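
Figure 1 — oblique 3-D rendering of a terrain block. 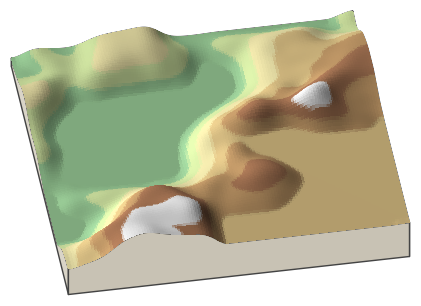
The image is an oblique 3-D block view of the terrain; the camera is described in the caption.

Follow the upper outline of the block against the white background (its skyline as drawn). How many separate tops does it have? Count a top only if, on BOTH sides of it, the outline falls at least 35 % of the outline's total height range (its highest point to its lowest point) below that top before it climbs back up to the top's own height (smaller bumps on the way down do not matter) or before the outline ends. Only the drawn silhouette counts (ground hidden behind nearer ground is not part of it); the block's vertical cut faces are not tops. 0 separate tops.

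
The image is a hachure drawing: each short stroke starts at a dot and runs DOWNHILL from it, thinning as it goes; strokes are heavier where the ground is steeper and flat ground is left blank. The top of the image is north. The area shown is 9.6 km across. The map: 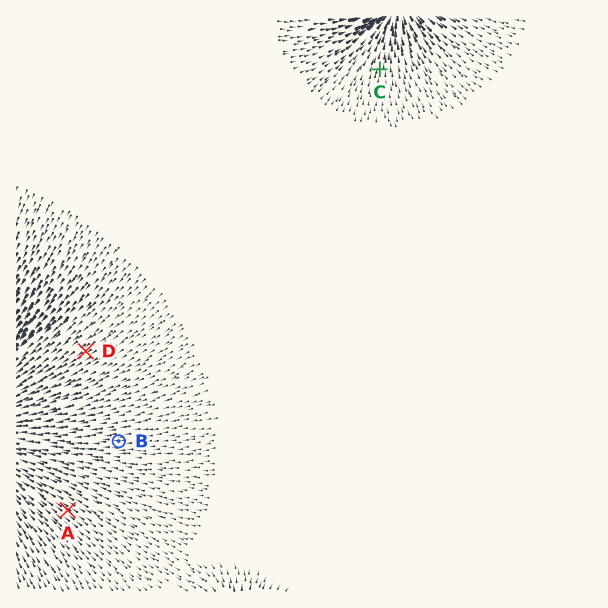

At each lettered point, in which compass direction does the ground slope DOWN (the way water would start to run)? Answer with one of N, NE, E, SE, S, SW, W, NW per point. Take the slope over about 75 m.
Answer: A NW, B W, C N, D SW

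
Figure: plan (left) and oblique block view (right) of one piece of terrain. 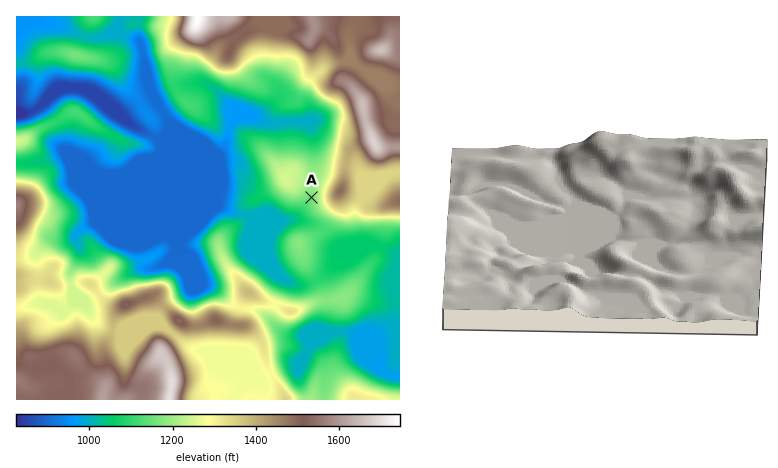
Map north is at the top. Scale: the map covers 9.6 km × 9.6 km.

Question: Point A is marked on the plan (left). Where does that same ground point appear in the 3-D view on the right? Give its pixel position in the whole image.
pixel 690 230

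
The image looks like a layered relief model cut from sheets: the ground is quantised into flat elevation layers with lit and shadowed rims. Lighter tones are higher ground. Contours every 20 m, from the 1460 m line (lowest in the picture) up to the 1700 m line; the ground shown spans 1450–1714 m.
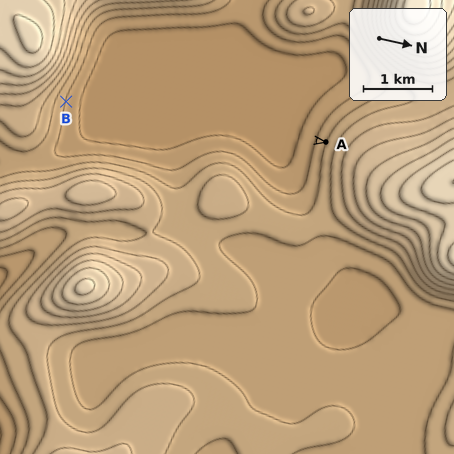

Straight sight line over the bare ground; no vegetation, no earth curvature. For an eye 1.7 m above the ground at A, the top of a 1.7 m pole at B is in view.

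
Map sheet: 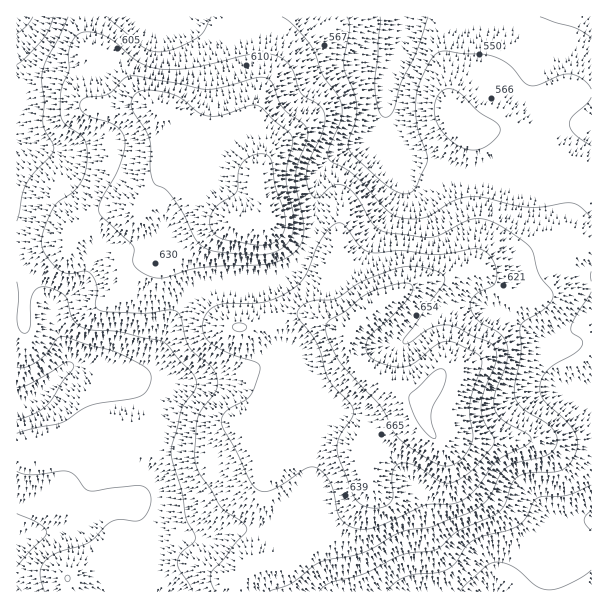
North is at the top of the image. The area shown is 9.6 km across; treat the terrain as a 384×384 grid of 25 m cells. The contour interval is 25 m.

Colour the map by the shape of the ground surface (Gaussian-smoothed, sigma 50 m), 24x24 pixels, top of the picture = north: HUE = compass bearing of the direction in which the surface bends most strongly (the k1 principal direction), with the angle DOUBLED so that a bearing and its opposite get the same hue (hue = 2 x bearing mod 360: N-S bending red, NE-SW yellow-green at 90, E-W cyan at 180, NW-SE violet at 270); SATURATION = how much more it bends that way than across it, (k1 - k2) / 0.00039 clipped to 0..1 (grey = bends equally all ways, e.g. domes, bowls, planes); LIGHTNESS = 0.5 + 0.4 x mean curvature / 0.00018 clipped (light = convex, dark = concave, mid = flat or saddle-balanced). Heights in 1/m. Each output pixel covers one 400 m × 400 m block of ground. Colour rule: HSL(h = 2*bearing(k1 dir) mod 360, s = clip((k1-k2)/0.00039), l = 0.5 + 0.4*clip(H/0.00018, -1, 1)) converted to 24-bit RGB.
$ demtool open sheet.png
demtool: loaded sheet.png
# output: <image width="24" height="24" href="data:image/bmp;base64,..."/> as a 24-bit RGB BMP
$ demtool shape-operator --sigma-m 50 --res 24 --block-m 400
<image width="24" height="24" href="data:image/bmp;base64,Qk32BgAAAAAAADYAAAAoAAAAGAAAABgAAAABABgAAAAAAMAGAAATCwAAEwsAAAAAAAAAAAAANyvMzOTf38fWY0Oqe4acYFyud1CeZLa/sKzSzJCphmKqwKVya05Eb20/kJk/c3VEXU04kps2dqVCQFJ1W4mLjpaAlomAlI1+NKazjc+n232ywVTFkp+nRUiPZ5K4YcGpeU+N0LOymXnHzXC1yl7Kn3uwqZyBYH2FZV+NnsKOWZxxST9dVYFcZZV1i5iflpuoMG8lU2gVV2oaqaNanIh8ZEyEnFdYhF09U300jpMgfGssbZJcr3uxu1ep0HFqjYdKSHBexLhcc0gvOmpCRLJnSquBVJljf51fX5CWc4yfoqV/R41ChIBRVWBtgkp8r395oHyeoXmNjLF9S39kUWh1tzCd166hyszoSmHnzlO0yKu4cM7JTtDLYUaFhlc4dHwzkaFuTopje5Jpm36Ca4ZuUU1jWEVquL2AaYGGoIKBt6KLZ4iFOztlZTl55/PSb7ZqRA8901cdu89xh8JlPjUkOh4gjrBsgI2vuK27dJKsZH6Yk3yJlmt+UF6RQHG2v6mdfWeIh555r7GVonOgNCmDcsDQyuKqpxVnbxJnxPDCutzNzWayfR+5TLzNVeafTYu04c/0wn7ahWqlfnSklZu7bIa8MTKKunV8qHiWkL6bjXCYoHV4OGuRX8Kiw1x2rSCqndLetOLGzciieq/zjoT/0tT5vsDxOi7VKDgEyy5Ir32IdpmQfZNwglV8N0uLgKHCyrTUuYaznmCbqZWYbF2OUGM3ZTAifp5InNGToJxv2+p6GVQfLV40a5c9hzMvazA8K6cJBlQfsKl6m25yhGpfcGteSW86QEQbqaQhmIhGfZJ4mYSOpj+bizloc8vNufj5mX3bv46V4baSrIM5Gls5ZV85XjgyhH5U4cq2GYRhIjAOgHkfgG02Z1w6cCxNjZVHd6czZqYvSI1AZnJVaxth6uVyY/+jLKKFVCeN7snXzsPi+NPwLGbTMDSCh2OonYeX4eHNiiHFoSl/bZlGY4BOXKBxJWOewqPQw6/VqNnLSJSjVTJVISWC6vnSvKUZHS4NBS4Vdt9Sr8qA2H+f/ynGZytuSIFjjq6y2NGWOQ9pu57f1rvleI6+gKKQI3+CQs+yuuvqxLjqr1/2k3Xwcvr/Ulfo/8zrtYDTK4VODW8InpgWPicQkCYZr2eYYKVmOIQ3y4teYSBQG5Iltm9YrnqTqIaYYJyCHYQsWYcYXV4cNF0eXI5Ax3RGFUwoV9xR/8z79NL5R0fJnHZNUWuPdsO5eISwsJzFgWS+rUV/wWy3ZM+tSZOmopOrm42wvoCxnT1SY00QPTgCJzsAADMMuKNRjLxsHYdMSptC1pqtyX7x0YXsr7TVW1ugh2pohWJJhmJHaES9rrDLzY6iN2Jpl383VI06kUyK3zDI4ZjQoJjp8tnZAN3CD2+T1NiiPJ6PSa6TlJliazlOpGNXxJeEiV2oi3Gvl3i6op/DRltzjq18ynu1m0LKwKDXfcS/Mj1oRqXJ2t3xjZLt9O/XdaD1AA5A4tScWq9/MYZzZUFZhVN6o6SOrrehiGmlil+Ul258opV3WGWbi7OETFN9uHmUZI2o2G2GTF2oSbp+SpAzn0Qv4/+ouk0gAQYy2+zHh7PDWS1uVDFEXo5HfKpKmXo8cUs6d1lPjX9hrKJxbX+Un4x3ZENvsadlXE53xqKAZouSjJ19Pk5+pcWs+OrCpWgmADMyjOhthitUYSdVd1t8nHdJgGgnhY0zbHtSZnlgdZ54k6mPe1ZKgFUqWFgsi7xOVUJiybdfb5lifo91TYSGXKpS4KGL+MbbG5CeD0EHSiglb1CDgEBso01Fl72Mia2taYiXbK6baqmMepRzPEyG2GbMxn2OQsVeTzxztdJ+bMKEWqq+cmuzdZqkheSMvHXT/YvhdGzIH3WNKCd3lzujyMytl8use4eti5u2iG6jimVQgXtBO1N+SX6V2vHndnDhcW3q1PD31df2TjjVa1uetZG04ch2Mz0qub160ZzKXDuaDRFMZGCmzNu8o7SUa3uHhYFqgFGNun+snZOyeEDPXLe9ycsjTVwpNvpcOsVZiS45lj1qf3KEhY933KOeiGWyealMfE46k09lDzlaSmeqz9eZpnh+k3aNjHyBUnmEe5qirpOaOUWOxGLQ58nTtefpdealPSI4ZU06g3RPf3hKdpVOsZ1WsFdgrGF2kWNubYdrLm+LGTxj1eGWfW+QoX2Xm4CWdW2MX4lvn6F2PlJVO2RV1/SMu9Q7bykgVjJHZ3pfhV10r4h4bK5rfZBimZJ1jXCcvY62moqyPnGcECZe2eFyb3FTfYNVjIRkjnN6cIqAlZZ7"/>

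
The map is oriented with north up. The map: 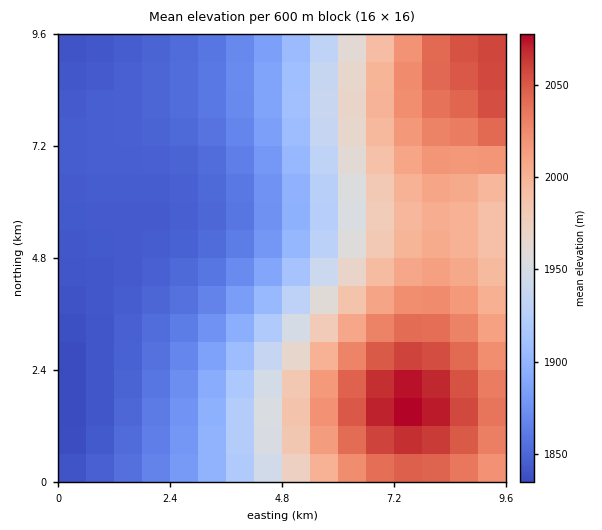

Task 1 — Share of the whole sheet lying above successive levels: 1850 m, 76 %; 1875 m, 62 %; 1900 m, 54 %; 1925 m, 48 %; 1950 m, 43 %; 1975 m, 38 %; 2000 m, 30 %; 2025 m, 18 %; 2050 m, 8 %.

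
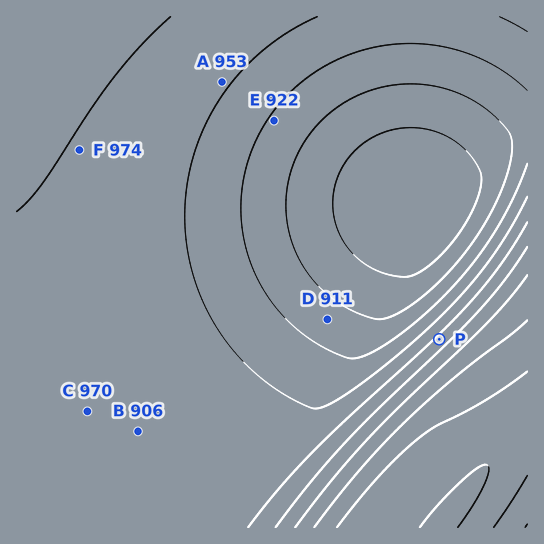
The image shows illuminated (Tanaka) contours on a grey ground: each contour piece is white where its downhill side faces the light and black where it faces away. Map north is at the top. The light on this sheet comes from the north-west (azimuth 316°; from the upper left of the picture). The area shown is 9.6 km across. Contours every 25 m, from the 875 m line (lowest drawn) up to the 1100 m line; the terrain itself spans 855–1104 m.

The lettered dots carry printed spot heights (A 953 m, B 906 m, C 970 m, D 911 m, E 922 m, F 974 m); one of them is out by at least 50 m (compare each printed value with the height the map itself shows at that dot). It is B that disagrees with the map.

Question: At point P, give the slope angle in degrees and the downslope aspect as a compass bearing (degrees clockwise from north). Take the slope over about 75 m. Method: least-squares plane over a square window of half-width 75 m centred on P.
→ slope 6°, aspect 316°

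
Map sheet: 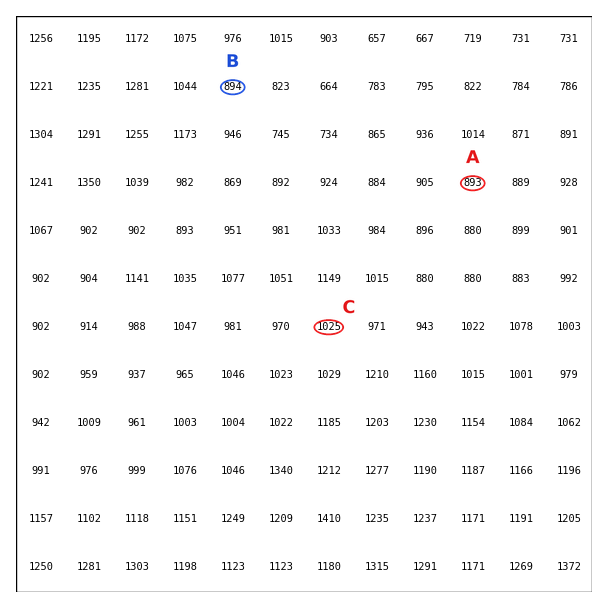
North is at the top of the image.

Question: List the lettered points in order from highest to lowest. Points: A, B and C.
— C B A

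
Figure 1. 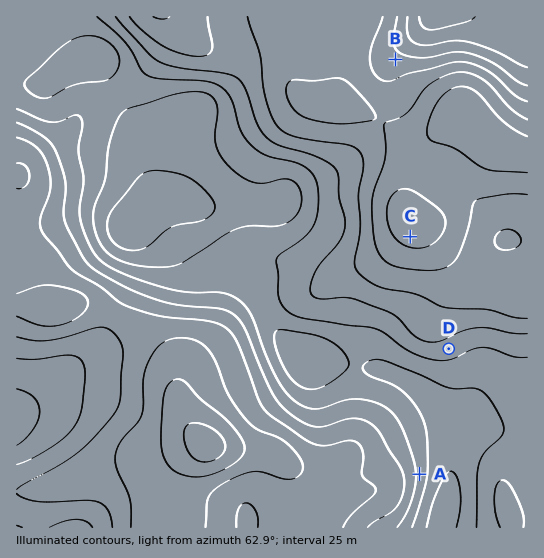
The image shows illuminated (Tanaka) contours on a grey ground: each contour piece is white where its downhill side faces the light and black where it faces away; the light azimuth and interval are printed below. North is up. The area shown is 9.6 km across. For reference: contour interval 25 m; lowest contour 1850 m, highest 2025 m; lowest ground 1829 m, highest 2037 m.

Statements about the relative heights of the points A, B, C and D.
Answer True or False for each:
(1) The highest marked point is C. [True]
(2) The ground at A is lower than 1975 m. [True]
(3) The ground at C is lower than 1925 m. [False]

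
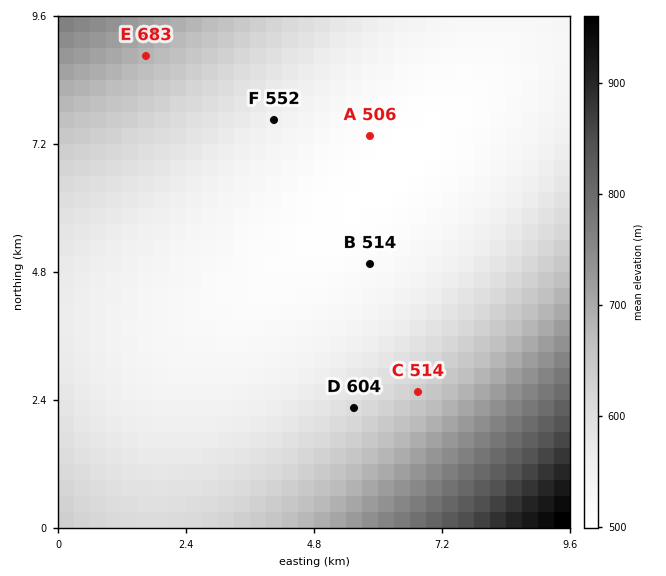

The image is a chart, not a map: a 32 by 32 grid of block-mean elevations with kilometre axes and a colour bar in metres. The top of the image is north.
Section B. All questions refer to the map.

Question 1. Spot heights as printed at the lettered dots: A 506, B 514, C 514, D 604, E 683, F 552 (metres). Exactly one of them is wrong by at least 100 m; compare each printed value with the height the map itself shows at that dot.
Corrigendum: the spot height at C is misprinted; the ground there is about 639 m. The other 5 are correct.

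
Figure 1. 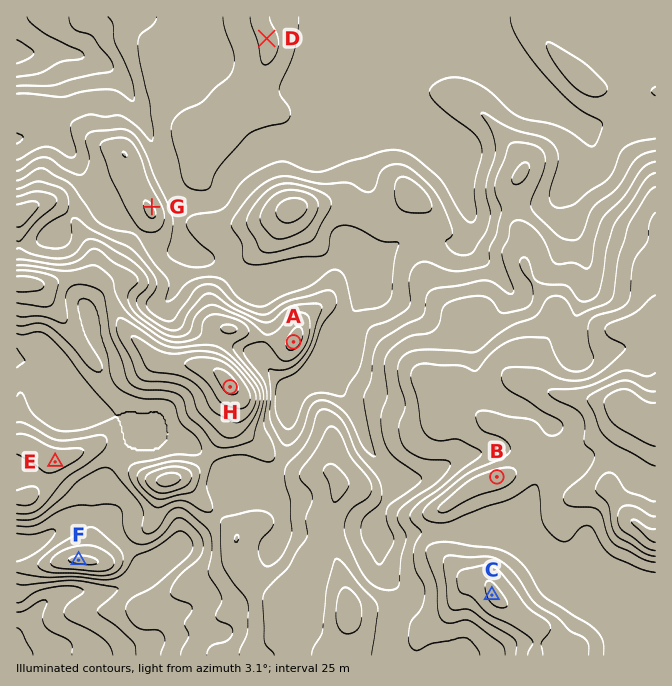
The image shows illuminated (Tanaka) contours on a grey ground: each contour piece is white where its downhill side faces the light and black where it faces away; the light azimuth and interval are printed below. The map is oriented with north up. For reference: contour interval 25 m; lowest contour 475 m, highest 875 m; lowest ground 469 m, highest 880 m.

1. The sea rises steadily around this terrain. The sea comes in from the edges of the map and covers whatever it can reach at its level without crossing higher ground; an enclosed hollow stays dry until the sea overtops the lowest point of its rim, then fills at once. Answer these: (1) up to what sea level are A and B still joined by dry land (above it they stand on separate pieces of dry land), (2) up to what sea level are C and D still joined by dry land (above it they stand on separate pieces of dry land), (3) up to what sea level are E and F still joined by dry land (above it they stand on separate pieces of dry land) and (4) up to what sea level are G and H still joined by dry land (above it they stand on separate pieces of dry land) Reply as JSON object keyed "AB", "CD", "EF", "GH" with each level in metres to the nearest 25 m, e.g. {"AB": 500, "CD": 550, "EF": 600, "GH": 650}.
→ {"AB": 700, "CD": 600, "EF": 650, "GH": 625}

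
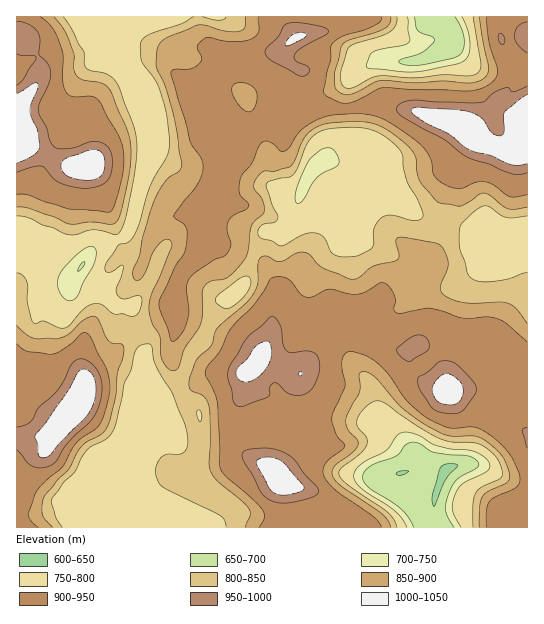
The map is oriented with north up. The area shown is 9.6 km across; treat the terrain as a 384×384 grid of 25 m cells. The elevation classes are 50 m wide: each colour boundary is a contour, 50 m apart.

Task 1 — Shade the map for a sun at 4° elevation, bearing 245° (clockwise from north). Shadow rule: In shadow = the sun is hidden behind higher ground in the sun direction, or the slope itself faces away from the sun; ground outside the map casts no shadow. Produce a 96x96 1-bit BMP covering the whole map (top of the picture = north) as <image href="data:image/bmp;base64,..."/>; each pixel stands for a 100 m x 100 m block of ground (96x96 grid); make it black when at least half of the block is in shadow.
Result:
<image width="96" height="96" href="data:image/bmp;base64,Qk2+BAAAAAAAAD4AAAAoAAAAYAAAAGAAAAABAAEAAAAAAIAEAAATCwAAEwsAAAIAAAAAAAAA////AAAAAAD/wAAAMAAAAA/4AAA/8AAAAAAAAB/8AAA/+AAAAAAAAD//AAA//gAAAAAAAP//AAD//wAAAAAAAf//gAH//8AAAAAAB///wAH//+AAAAAA////4AAH//AAAAAH////+AAD//AAAAAP/////AAD/8AAAAAf/////gAA/8AAAAA//////wAA/+AAAAB//////wAB//AAAAD//////wAD//AEAAP//////gAB//AEAA//////8AAB//gAAA//////AAAA//wAAAf////+AAAAf/4AAAAf///8AAAAf/+AYAAA///4AAAAH//AYAAAH//wAAEAD//gYAAAH//gAAcAD//wYAAAD/+AAA4AB//4QAAAD/8AHBgAB//8AAAAB/4AHgAAB//8AAAAB/gAHwAAB//+AAYBg/gAP4AAB//+AAcBw/AAP+AAB///AAAD9/AAf/gAB///AAID/+AAf/wAB///gAcD/+AAf/4AD///wAOD/4AA//8AD///wAPj/4AA//8AD///4AP7/4AB//8eB///8AP//8AH////A///+AH//8APwB//g///+AH//4AfwAH/x//x+AD/8AAf4AP/5//g/AD/+AAP8Af/5/+A/AD/+AAB+A//8/8A/gD/+AAAAD//8/8A/wD/8AAAeP//+f8A/4D/AAAD////8f8A/8D8AADj////8AAA/+AAAAHz//9/8AAA//AGBgHj//D/8AAA//AOHwPn//D/8ACAf/AeP4fH//j/+AHAAPA+f4fA//h/+ADgAOD9/8/A//gAfADgAPHh/8MA/+AAPADwAHnj/8AA/8AACABwAHnz/8AA/8AAAABwAH/z/8AB/+AAAAAgAD/x/8AB/+AAAAAAAD/w/8A///AAABgAAL/4/4D//+AAABwAAL/8HgH+P8AAAB4AAB/+AAH4B4AAAD4AAAf/AAPwAAAAAD8AAAf/gACAAAAAAD+AAA//gAAAAAAAAD+AAB//wAAAAAAAAB/AAD//gAAAAgAAAB/AAD//gAAAAAAAAH/gAD//wAAAAAAAAP/gAD//4AAAAAAAAf/wAA//+AAAAAAAAf/4AA4f/AAAAAAAAf/4AAwf/AAAAAAAAf/8AAQf/AAAAAAeY//8AAAf+AAAAAAf8//+AAAP+AAAAAA/8//+AAAP/AAAAcA/+//+AAAP/gAAAeA//H//AAAH/gAAA+B//j//AAAA/AAAB+B////+AAAAAAAAD+B////+AAAAAAAB/+B////8ACAAAAAP/+A////4AHAAAAA///A////wAOAAPgB///gf///wAOAAPwB//9wf///wAAAAP8f//+AP///gAAAAP+///+IP///gAAAB/////+MH///AAAAB/////8IH///AAAAH/////4AH///AAAAP/////wAH///AAAAf/////gAH//+AAAAP/////AAP///AAAAD/////AA////AA8AAD///+Bh////gD+ADgH//8Bj////4H/AP+Af/8Bj////+P+AP/Af/4Bj/////P+AP/g//4AA="/>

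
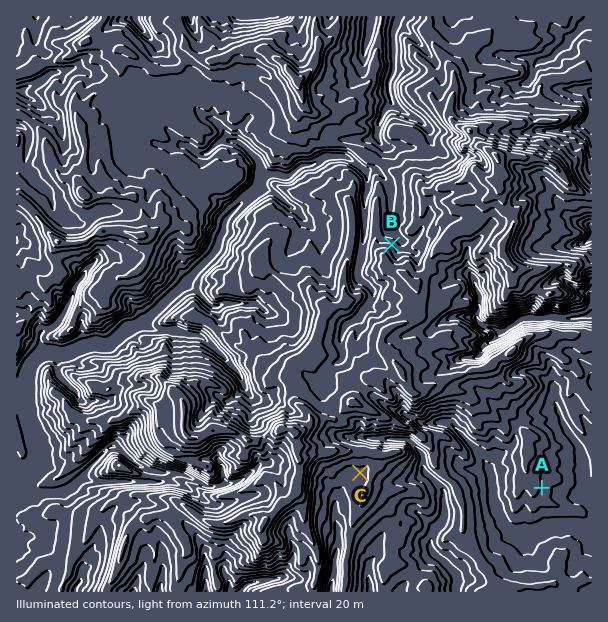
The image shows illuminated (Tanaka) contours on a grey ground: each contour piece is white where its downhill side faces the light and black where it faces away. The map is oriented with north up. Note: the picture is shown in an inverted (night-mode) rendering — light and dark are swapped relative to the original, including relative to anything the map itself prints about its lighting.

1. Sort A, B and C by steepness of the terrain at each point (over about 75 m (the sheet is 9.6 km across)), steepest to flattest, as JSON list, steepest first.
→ ["B", "A", "C"]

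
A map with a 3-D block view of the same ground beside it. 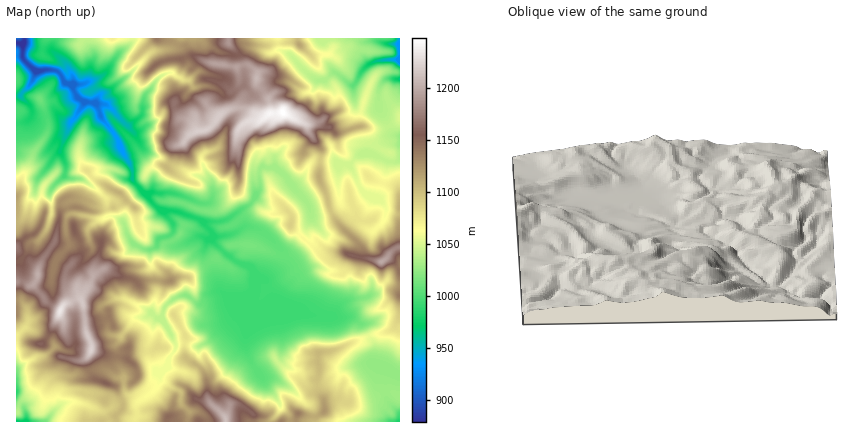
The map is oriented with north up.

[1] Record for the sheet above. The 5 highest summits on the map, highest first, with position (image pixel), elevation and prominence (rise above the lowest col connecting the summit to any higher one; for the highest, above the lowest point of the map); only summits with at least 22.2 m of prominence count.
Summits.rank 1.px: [284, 112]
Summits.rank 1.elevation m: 1248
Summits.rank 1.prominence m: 369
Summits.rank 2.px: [60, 310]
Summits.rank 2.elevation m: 1234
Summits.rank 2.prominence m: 179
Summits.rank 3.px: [38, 274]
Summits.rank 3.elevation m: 1202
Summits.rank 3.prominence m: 30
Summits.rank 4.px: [382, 262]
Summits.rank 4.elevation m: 1200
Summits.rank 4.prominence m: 107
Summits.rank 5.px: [298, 414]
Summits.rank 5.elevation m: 1137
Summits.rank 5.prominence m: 27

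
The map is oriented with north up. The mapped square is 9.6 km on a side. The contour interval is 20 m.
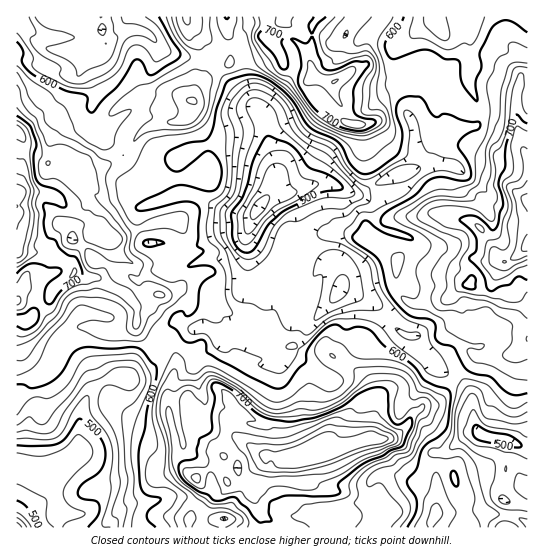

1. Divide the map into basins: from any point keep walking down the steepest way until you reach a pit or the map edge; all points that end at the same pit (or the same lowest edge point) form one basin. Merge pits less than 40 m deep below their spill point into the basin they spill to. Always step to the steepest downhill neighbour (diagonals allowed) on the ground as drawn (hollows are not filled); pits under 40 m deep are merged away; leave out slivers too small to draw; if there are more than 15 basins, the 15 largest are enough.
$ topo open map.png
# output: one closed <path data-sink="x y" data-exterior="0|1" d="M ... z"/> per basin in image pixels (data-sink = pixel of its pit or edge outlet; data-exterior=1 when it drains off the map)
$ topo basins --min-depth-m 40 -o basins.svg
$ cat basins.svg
<path data-sink="259 207" data-exterior="0" d="M355 16l-168 0 2 18 11 12 5 11 0 14-9 14-5 30-10 6-14 0-21 7-7 6-10 15-10 10-20 9-9 3-7-11-9 0-11-4-6 0-8 7-10-6-10-1-4 1-3 6 2-21-1-4-7-5 0 38 3-1-3 7 0 142 8 3-4 15 3 12 8 11 15 11 22-36 11-8 8 0 24 6 22-5 4-4 4 4 31 14 4 11 0 12-8 28 0 16 7 26 1 20 9 15 12 9 6 8 0 6-12 22-1 13 185 0 6-10-1-11-5-3-5 0-12 9-12 4-6-22-21-13-3-24 41-15 14-4 18 0 8-4 11-10 4-10 5-4 6-6 11-1 5-3 17-23 1-8 18-14 36-1 4-2 13-12 0-264-3-1-5 3-3 11 0 33-8-6-32-2-7-3-19-16-10-13-10-7-12-13-13 5-13 9-18-1-10-8-11 1-5 4 0-4-5-14 11-26z"/><path data-sink="69 457" data-exterior="0" d="M22 320l-6 1 0 206 173 1 3-17 11-18 0-6-6-8-12-9-9-15-1-20-7-26 0-16 8-28 0-12-4-11-31-14-4-4-4 4-22 5-24-6-8 0-11 8-15 26-8 10-15-12-7-10-3-8 4-15z"/><path data-sink="502 439" data-exterior="0" d="M527 341l-12 12-4 2-36 1-18 14-1 8-15 21-7 5-11 1-6 6-5 4-4 10-11 10-8 4-23 1-49 17 2 25 21 13 5 22 8-1 17-12 5 0 6 6 0 8-4 10 150 0z"/><path data-sink="102 30" data-exterior="0" d="M186 16l-169 0-1 115 8 11-3 20 4-5 4-1 10 1 8 6 10-7 6 0 11 4 9 0 8 11 28-12 10-10 10-15 7-6 21-7 7 2 13-4 6-10-1-8 4-16 9-14 0-14-5-11-11-12z"/><path data-sink="434 17" data-exterior="1" d="M527 16l-170 0-2 13-11 29 6 14 8-4 7 0 14 9 14 0 13-9 13-5 12 13 10 7 10 13 19 16 7 3 32 2 8 6 0-33 3-11 8-4z"/>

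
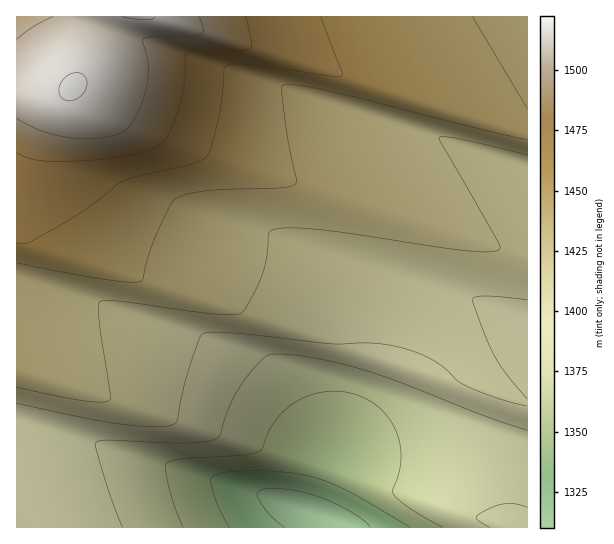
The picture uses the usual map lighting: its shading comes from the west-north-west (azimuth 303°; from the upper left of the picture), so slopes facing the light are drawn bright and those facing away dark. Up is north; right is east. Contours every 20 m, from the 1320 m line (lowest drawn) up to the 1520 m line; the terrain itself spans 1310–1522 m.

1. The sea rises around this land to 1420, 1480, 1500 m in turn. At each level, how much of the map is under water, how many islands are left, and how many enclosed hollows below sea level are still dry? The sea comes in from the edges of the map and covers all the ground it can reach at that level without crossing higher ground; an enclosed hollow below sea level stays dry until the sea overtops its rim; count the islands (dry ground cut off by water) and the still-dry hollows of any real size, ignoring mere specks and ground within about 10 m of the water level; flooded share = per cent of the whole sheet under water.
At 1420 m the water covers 49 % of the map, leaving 0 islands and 0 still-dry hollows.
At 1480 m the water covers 90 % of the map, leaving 0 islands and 0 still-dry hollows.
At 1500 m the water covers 94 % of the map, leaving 0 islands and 0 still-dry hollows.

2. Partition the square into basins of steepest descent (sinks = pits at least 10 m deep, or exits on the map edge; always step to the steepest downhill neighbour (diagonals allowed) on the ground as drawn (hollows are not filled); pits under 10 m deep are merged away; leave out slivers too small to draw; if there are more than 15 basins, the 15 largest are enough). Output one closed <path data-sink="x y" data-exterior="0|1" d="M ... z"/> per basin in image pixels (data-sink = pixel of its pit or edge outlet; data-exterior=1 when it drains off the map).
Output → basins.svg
<path data-sink="310 510" data-exterior="0" d="M527 16l-420 0-22 54-15 19-12 4-42 0 1 435 511-1z"/><path data-sink="17 17" data-exterior="1" d="M106 16l-89 0-1 75 42 2 12-4 9-8 12-22z"/>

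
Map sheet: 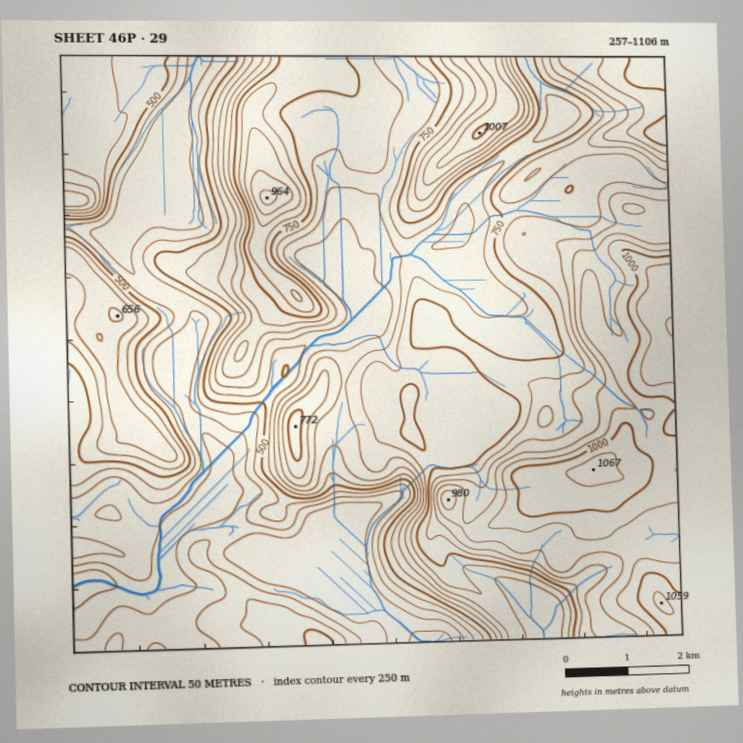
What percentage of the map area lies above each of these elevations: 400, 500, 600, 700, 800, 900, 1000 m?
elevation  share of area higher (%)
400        84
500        74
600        63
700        47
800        27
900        16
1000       5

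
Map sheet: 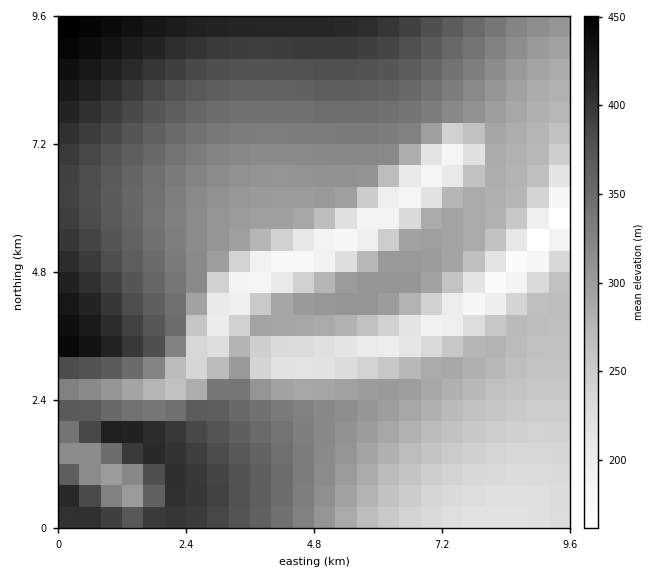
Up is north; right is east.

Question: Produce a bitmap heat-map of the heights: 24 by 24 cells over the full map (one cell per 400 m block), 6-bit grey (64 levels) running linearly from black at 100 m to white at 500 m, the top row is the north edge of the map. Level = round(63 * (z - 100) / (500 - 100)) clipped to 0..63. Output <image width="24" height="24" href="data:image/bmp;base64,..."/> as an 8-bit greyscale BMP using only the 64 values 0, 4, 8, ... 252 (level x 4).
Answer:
<image width="24" height="24" href="data:image/bmp;base64,Qk12BgAAAAAAADYEAAAoAAAAGAAAABgAAAABAAgAAAAAAEACAAATCwAAEwsAAAABAAAAAAAAAAAAAAEBAQACAgIAAwMDAAQEBAAFBQUABgYGAAcHBwAICAgACQkJAAoKCgALCwsADAwMAA0NDQAODg4ADw8PABAQEAAREREAEhISABMTEwAUFBQAFRUVABYWFgAXFxcAGBgYABkZGQAaGhoAGxsbABwcHAAdHR0AHh4eAB8fHwAgICAAISEhACIiIgAjIyMAJCQkACUlJQAmJiYAJycnACgoKAApKSkAKioqACsrKwAsLCwALS0tAC4uLgAvLy8AMDAwADExMQAyMjIAMzMzADQ0NAA1NTUANjY2ADc3NwA4ODgAOTk5ADo6OgA7OzsAPDw8AD09PQA+Pj4APz8/AEBAQABBQUEAQkJCAENDQwBEREQARUVFAEZGRgBHR0cASEhIAElJSQBKSkoAS0tLAExMTABNTU0ATk5OAE9PTwBQUFAAUVFRAFJSUgBTU1MAVFRUAFVVVQBWVlYAV1dXAFhYWABZWVkAWlpaAFtbWwBcXFwAXV1dAF5eXgBfX18AYGBgAGFhYQBiYmIAY2NjAGRkZABlZWUAZmZmAGdnZwBoaGgAaWlpAGpqagBra2sAbGxsAG1tbQBubm4Ab29vAHBwcABxcXEAcnJyAHNzcwB0dHQAdXV1AHZ2dgB3d3cAeHh4AHl5eQB6enoAe3t7AHx8fAB9fX0Afn5+AH9/fwCAgIAAgYGBAIKCggCDg4MAhISEAIWFhQCGhoYAh4eHAIiIiACJiYkAioqKAIuLiwCMjIwAjY2NAI6OjgCPj48AkJCQAJGRkQCSkpIAk5OTAJSUlACVlZUAlpaWAJeXlwCYmJgAmZmZAJqamgCbm5sAnJycAJ2dnQCenp4An5+fAKCgoAChoaEAoqKiAKOjowCkpKQApaWlAKampgCnp6cAqKioAKmpqQCqqqoAq6urAKysrACtra0Arq6uAK+vrwCwsLAAsbGxALKysgCzs7MAtLS0ALW1tQC2trYAt7e3ALi4uAC5ubkAurq6ALu7uwC8vLwAvb29AL6+vgC/v78AwMDAAMHBwQDCwsIAw8PDAMTExADFxcUAxsbGAMfHxwDIyMgAycnJAMrKygDLy8sAzMzMAM3NzQDOzs4Az8/PANDQ0ADR0dEA0tLSANPT0wDU1NQA1dXVANbW1gDX19cA2NjYANnZ2QDa2toA29vbANzc3ADd3d0A3t7eAN/f3wDg4OAA4eHhAOLi4gDj4+MA5OTkAOXl5QDm5uYA5+fnAOjo6ADp6ekA6urqAOvr6wDs7OwA7e3tAO7u7gDv7+8A8PDwAPHx8QDy8vIA8/PzAPT09AD19fUA9vb2APf39wD4+PgA+fn5APr6+gD7+/sA/Pz8AP39/QD+/v4A////AMDAuKy8vLi0rKSYjIB4bGBYVFBMTExMUMS0kICkwLy4sKickIR8cGhgWFRQTExQUKiIgIywwLy0sKSclIiAdGxkYFhUVFBQVIiInLzEwLi0rKSclIyAeHRsZGBcWFRUWJi0yMjAvLSspKCYkIyEgHhwbGhgXFxYXKiooJiUnKiooJiUkIyIgHx4dGxoZGBgXJCIhHhwaHSUlIR8eHh8fIB8eHRsaGRkYLCwqKCMbFhsgFhMSExQWGRsdHh0bGhkZNjQyLywkFhQcFxUUExIREBIVGRwcGxoaNTMwLisnGRAXHh4eHhwaFxIPEBQZGxsaMzIvLCknHxEQGB4gICEhHxwXEA0QFhobMjAuKygmIhcODREXHB8gISAfGRIMDhUaMC8sKiclIh8WDwwMDxQcICAfHhoSCw0VLy0rKSYkIiAfHBcSDg0PGB8fHh0aEgoOLiwqKCYkIiEgHx8eGxMODhUdHh0dGRAKLiwqKCYkIyEgICAgIB8YDw4THB4dHBYNLiwqKSclIyIhISEhISEhGxENERodHBoSLy0rKigmJSMjIiIiIyMjIh0SDRMdHBwXMC4tKykoJiUkJCQkJSUlJCQfFxoeHRwaMjAuLSsqKCcnJiYnJycnJyYkIyEfHh0cMzIwLy0sKiopKSkpKSkpKSgmJCMhHx0cNTQyMS8uLSwsKywsLCwsKyooJiQiIB4dNjU0MzIwLy8uLi4vLy4uLSwqKCYkIiAfNzY2NTQzMjIxMTExMTEwLy4sKiglIyIgA=="/>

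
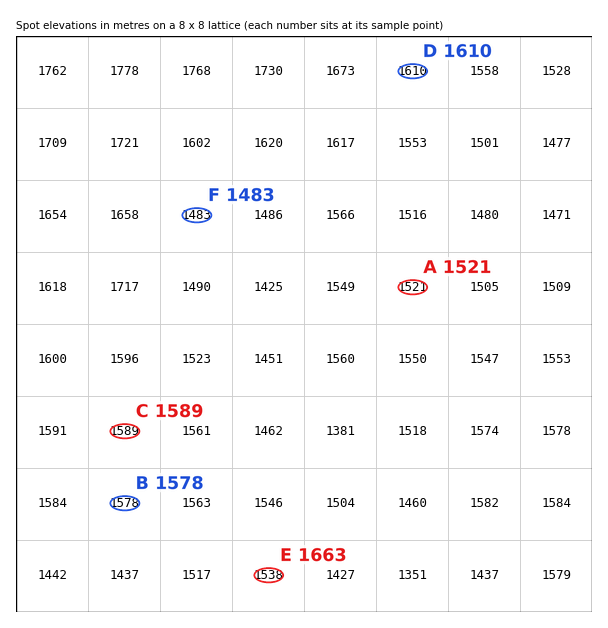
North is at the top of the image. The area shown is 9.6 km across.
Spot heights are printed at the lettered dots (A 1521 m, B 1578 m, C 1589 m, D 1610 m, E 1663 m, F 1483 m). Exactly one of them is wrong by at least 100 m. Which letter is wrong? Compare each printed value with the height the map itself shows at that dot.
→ E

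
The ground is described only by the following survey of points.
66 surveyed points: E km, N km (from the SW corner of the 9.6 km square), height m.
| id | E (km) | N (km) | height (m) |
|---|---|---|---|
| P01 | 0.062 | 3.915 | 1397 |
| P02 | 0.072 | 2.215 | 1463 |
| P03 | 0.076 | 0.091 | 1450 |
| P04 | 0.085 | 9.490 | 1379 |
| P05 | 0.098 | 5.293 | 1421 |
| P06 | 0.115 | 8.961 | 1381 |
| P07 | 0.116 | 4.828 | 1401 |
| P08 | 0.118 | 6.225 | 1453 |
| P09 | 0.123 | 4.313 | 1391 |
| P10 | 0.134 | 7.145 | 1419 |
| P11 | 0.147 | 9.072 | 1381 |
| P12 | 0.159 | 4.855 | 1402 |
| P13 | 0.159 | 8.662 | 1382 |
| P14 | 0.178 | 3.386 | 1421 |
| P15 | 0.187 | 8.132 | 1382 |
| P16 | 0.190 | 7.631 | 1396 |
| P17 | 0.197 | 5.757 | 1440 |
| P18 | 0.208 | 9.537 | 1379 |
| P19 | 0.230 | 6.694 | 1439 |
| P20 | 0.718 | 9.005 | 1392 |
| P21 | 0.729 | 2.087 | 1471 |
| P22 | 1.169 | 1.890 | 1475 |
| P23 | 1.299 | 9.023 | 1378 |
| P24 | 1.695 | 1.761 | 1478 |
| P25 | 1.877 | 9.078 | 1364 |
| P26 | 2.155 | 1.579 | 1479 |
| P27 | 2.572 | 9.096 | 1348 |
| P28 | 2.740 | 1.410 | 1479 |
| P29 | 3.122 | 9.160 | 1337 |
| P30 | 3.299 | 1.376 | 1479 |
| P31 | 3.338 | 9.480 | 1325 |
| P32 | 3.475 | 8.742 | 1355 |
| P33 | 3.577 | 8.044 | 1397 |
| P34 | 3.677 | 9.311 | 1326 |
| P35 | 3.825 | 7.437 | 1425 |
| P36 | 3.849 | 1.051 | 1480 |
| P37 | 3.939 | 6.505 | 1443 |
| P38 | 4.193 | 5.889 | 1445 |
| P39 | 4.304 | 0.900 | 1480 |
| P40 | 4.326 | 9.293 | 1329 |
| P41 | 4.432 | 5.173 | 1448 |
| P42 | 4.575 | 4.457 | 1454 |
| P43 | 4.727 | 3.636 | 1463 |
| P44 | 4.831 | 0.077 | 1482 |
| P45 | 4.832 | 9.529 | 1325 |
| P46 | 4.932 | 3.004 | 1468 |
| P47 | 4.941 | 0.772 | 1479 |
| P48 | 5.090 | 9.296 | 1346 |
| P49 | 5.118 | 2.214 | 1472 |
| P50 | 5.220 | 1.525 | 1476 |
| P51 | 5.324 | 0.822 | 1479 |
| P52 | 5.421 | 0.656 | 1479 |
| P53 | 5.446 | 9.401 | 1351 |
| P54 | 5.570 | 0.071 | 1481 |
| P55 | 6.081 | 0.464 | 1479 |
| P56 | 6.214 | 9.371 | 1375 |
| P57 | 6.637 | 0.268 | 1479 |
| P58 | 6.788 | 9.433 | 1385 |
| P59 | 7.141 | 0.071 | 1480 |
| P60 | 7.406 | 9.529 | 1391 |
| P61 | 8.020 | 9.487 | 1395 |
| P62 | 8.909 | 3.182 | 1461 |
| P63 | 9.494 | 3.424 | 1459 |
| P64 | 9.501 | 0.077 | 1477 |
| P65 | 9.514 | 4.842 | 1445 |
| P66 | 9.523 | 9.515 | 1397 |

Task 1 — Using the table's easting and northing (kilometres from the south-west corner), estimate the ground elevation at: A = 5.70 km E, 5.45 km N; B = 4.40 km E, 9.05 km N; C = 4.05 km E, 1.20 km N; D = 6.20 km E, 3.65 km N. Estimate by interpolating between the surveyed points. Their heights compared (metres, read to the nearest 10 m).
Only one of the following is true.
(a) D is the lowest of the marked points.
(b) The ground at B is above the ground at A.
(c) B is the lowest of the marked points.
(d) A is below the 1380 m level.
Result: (c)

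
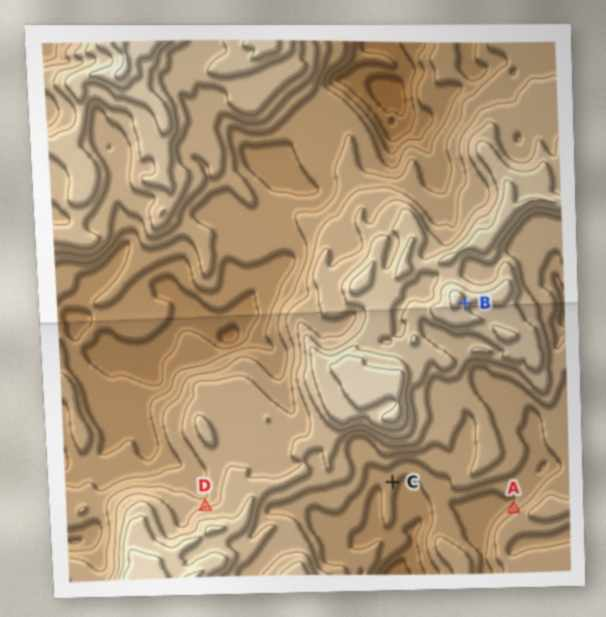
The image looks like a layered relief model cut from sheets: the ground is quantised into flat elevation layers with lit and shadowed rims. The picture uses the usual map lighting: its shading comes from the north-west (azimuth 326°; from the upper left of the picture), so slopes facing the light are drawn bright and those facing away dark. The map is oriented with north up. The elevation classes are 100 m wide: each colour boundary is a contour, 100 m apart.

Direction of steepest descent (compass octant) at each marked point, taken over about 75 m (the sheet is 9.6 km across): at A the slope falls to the NW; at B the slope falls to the SE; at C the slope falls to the SE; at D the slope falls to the N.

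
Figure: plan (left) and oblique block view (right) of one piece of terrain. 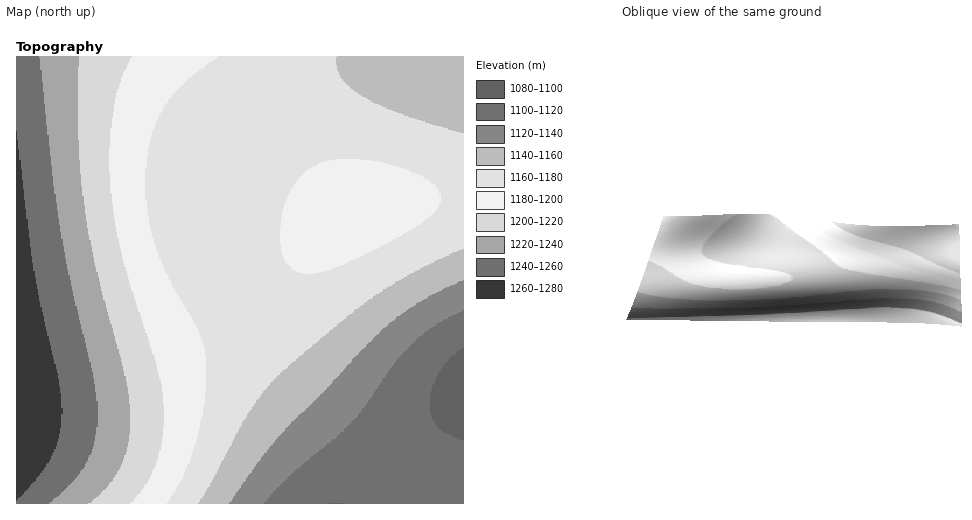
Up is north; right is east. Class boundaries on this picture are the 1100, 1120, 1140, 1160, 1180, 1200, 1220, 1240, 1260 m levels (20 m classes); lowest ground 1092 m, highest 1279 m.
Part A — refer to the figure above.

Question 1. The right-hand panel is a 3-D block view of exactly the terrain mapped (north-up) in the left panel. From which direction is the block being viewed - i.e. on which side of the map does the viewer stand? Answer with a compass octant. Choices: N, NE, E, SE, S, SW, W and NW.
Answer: W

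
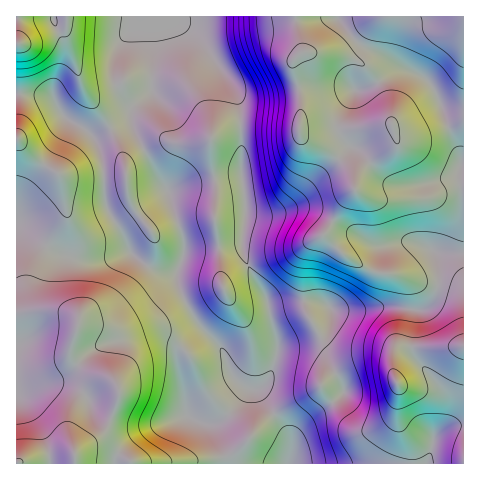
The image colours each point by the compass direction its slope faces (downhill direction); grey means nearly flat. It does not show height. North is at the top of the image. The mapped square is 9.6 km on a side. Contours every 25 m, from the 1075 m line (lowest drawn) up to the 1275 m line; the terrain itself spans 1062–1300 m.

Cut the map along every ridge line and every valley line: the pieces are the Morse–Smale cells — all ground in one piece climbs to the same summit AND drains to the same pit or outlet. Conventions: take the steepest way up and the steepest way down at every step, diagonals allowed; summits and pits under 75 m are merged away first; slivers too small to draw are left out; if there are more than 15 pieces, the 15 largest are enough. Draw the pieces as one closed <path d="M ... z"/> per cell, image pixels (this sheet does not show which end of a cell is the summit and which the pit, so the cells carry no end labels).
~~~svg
<path d="M463 16l-331 0 0 12-14 21-4 13 0 15 2 7 5 8 11 9 12-4-12 12 0 15 22 45 15 24 13 39 2 21-7 18 2 19 19 33 25 27 11 28 9 8 14 4 26 36 7 14-2 24 176-1z"/><path d="M36 94l-20 1 0 368 211 1 0-5-10-27-6-6-5-2 8-1 11-7 21-26 3-1-15-11-11-28-30-34-14-26-2-18-11 1-9-3-12-6-15-12-24-48-4-44-3-13-6-10-8-8-17-9-18-24z"/><path d="M131 16l-114 0-1 78 34 2 18 24 17 9 8 8 6 10 3 13 4 44 24 48 15 12 12 6 18 3 8-15 1-16-15-49-15-24-22-45 0-15 9-10-9 2-5-2-8-10-5-12 1-21 6-14 11-14z"/><path d="M255 389l-9 0-15 22-10 9-15 4 5 2 6 6 11 32 59 0 3-6-1-21-28-42z"/>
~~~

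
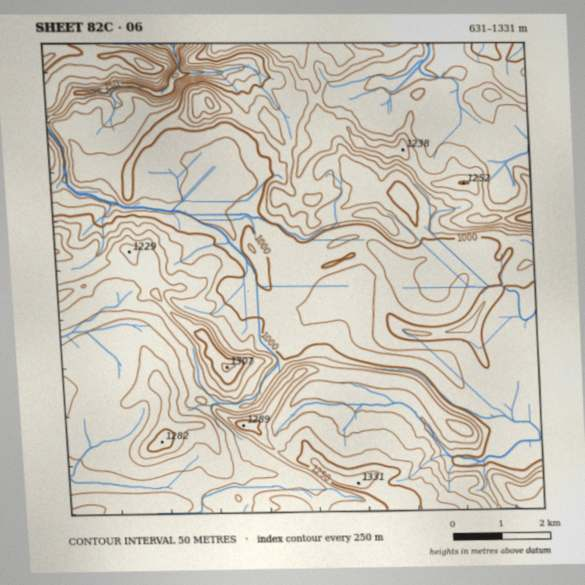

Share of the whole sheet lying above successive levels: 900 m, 97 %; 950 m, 88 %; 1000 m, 67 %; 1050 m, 56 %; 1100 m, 38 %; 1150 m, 18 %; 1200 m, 7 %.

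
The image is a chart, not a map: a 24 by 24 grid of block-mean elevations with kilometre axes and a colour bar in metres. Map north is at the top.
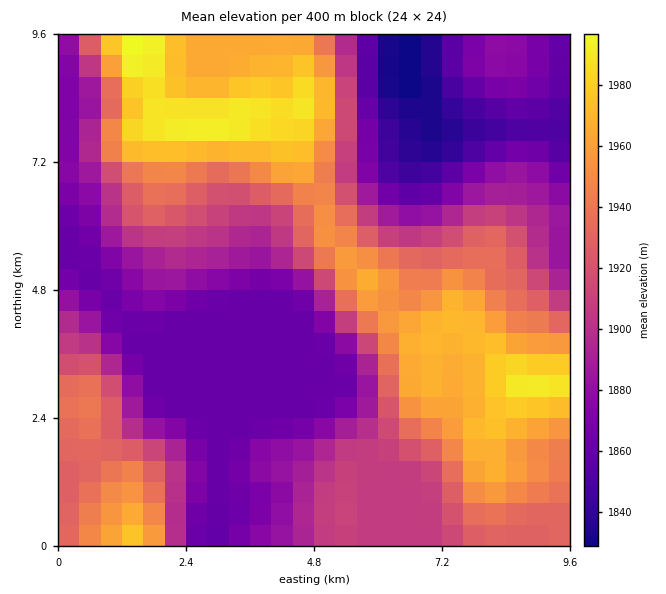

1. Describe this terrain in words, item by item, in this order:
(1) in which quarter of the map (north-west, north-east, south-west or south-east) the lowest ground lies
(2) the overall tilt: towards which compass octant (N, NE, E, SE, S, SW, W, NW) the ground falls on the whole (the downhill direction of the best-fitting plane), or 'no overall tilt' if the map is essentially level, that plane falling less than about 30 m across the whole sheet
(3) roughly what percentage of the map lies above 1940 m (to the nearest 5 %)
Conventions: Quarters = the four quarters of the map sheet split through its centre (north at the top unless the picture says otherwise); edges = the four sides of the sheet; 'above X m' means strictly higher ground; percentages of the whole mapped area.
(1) The lowest ground is in the north-east quarter.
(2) There is no overall tilt: the best-fitting plane is nearly level.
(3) About 30 % of the map lies above 1940 m.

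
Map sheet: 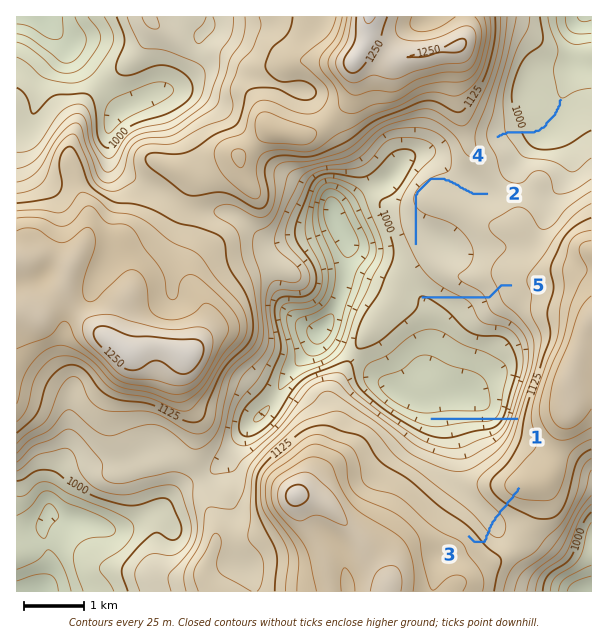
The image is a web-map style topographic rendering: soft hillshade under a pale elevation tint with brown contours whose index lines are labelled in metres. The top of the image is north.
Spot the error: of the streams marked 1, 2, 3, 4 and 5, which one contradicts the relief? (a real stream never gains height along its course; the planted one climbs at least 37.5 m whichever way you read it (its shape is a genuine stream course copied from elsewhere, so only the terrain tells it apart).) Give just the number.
3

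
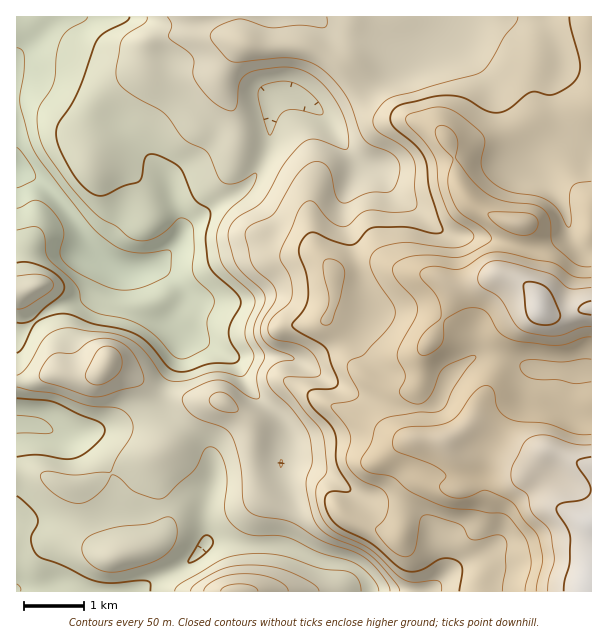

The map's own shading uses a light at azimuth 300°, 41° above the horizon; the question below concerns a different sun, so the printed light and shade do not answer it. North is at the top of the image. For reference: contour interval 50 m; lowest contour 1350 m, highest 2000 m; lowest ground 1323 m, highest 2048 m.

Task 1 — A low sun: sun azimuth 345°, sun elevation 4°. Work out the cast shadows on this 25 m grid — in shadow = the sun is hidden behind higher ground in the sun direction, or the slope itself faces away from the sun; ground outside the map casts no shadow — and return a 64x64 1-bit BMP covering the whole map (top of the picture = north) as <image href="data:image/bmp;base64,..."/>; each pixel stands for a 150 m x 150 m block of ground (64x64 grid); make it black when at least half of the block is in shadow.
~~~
<image width="64" height="64" href="data:image/bmp;base64,Qk0+AgAAAAAAAD4AAAAoAAAAQAAAAEAAAAABAAEAAAAAAAACAAATCwAAEwsAAAIAAAAAAAAA////AAAAAAAD/4AAH//4AP//wAAf//wAP//gAH///gAPP/AB////gAAB8B/////AAABwf/+H/+AAABD//wf/8AAAAP/8D//wAAAAfDD///AAAAAAAf//gBgAAAAD//+AAAB4AAf8A4AAAHsAD/AAAAAYfwAP/8AAA/hngAB/gBAf+AeAAD8AAD/8D4HwCAAAf/wPg/AAAAB//A+H8AAABv/+H4fwAAAP//4PD8AAAB///gAPAAcAP//+AAwAAwB/PvwAACAHgP8AMAAD4AeB/wAAAA/gD8P/AAAAf+AHx/9AAAB/8AP//2AAAA/wAD//8AAAAAAAf//4AAAAAAB8c/wAAOAAAHwA/AAD8AA4fgA8AAf4AHweAAA/j/gAOAwAAH/H+AAAAAAA/8AAAAAAAAX/wAAAAADADf/gAAAAM+AB/+AAAAB/4APz8AAAAP/gA/D4AAAA+AAH8BwAAADgAA/wDgAAAAAAD/ADgAAAAAAf8AHAADgAADwAQMAA/AAAeABwYAH+AADwAPgIA/4AAAAAeBwD/gAAAAAAHgH8AAAAAAA/+PgAAAAAAD/4AAAAAAADf/gAAAAAAAJ/+AAAAAAAAP/wAAAAAAAA//AAAAAAAAD/8AAAAAAAAf/gAAAAAAAB/8AAAAAAADhAAAAAAAAAAAAAAAAAAAAAAAAAAAAAADgAAAAAAA=="/>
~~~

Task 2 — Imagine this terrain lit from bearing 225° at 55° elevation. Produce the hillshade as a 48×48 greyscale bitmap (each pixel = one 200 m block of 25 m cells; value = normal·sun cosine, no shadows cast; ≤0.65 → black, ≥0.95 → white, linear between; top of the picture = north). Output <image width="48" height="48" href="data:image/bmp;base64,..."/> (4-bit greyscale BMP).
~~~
<image width="48" height="48" href="data:image/bmp;base64,Qk32BAAAAAAAAHYAAAAoAAAAMAAAADAAAAABAAQAAAAAAIAEAAATCwAAEwsAABAAAAAAAAAAAAAAABEREQAiIiIAMzMzAERERABVVVUAZmZmAHd3dwCIiIgAmZmZAKqqqgC7u7sAzMzMAN3d3QDu7u4A////ALuqq8zMu5dUMyIiIjRVav/9zLqpqru7qrqqvN27qpdkMhERIjVnnv/rq7upmru6qqqrzMyqqZh2UyIiNGir7//amrupmrzLqqqru6mIiId4h3dmeb3v//2nirupq83MqpmaqYd3d3d4qrqqve///9qHiqqqvO7cupmqqYh3d3d5vMy7ze/+ypl3m7u7zv7cupq7qZiIiId5vMy6q+/peJmJvdzLzu3KmKu7qZmZmYh4q7uoi+2Weau83cu73duYd7u6mIiZmZiIq7qHi8p4vMzMy6mbzLmIibqXZ4iZqpmIq7qHm6mt7dzLqZmau6mZqodURniaqpmIrMqImqve3Lu7qqmaqZmqqVQ0V3iZqph4rMqImrzcqqu7u6mZmZqXVGZniZmZmYiJvMqIm83bqqqpmYiImYdCEoiJq7qqmYibzMl3rO7suphlVXiIh2QhNKqrzcy7qZq8zKdozv/bmHZVVniHZlRFeMze7ty7qau7uVR77+yYiJmYiJiHZmd4id3u7suqqYiIcxW+7ZZoqqqpiZmHZneIiLzdzLqZdUM0ICnNp1asupmpiJiHZneIiJqpial1QQEzEVq5ZYvcmJq6mJmHZ4iZmZmXeJdBAARlV6zLq93KiKu7mZmZmau7qamHd1EAADaIm87+3e25iZqqmIiavM3bqrl2UwAAAmiau83uzdypiJmZh4mrze3Lqrl1MAATV4maqquqmrqYiJmpmIms3dypq5mGQ0ZniJmZqquYiamYiZq7qpq8zMp3moiGVWVWd3iau83bqrqYibzMy6q8zKhVZmdSEjNFZ3is3v/tzMuYis3Mupq8uoUyIkIAAkV4iJq83/7czMuHi8u6hmiZhTEQEUMAJXmruqq83u27vMl2iqh1MjVlIRIhJGU0aKzdy6q83cuqq5ZFeHZDETVURWZDWGZVac3cuprMzLqZmXQ1h2VCNYqru6dEi2ZUe+3LqYrMuph4mXRGhlQ0e97tyoUlm2ZEruyqqHnMuXZ4mXRGdURXvv7JZDEWq2VI39uqmHrLuYeJmXVWZVaL3utjEAA4qmaN/sqZl4u7upmZmHVWZmis3schEjR5l4rf/amIiJu7uqmZmHZWd4q83ZQjVniZds3/25iIiKu7upmZmHZWiavN7JVFeImYd979uYd4iru7upiJmHVHrM3v7ZZniJmIiO7bqHd4m7u6qpd5mGRa3d7/63VmiIiIid3KmIeJq7uqqpZ4mGWM3d7tuFRGeIiJmdypmYmaqqqqqoZ4h2i+27uodDNFeIiJmsqZmZmqqqqrunV4iIvuuZdEQzNGeIiJmamZmaqrqqq7uWaJmb3tqHVEM0RniIiIiaqqqqqqqZq7qHiavN7rmHZmVVZ4mYiIiaqqqqqqqZqqqqq8ze7Jh3iId3eJmZiImqqqqaqqqZqru7u7zcqYd4iIiIiJmZiJqqqqmZmamZq7u6mJmYd3eImZiImZmYiJu6qpiIh3iJq6qXZmd2eIiJmZiJmZmYiau6qYh3ZmeKqph2Vmd3iZmJmYiJmZmYiauw=="/>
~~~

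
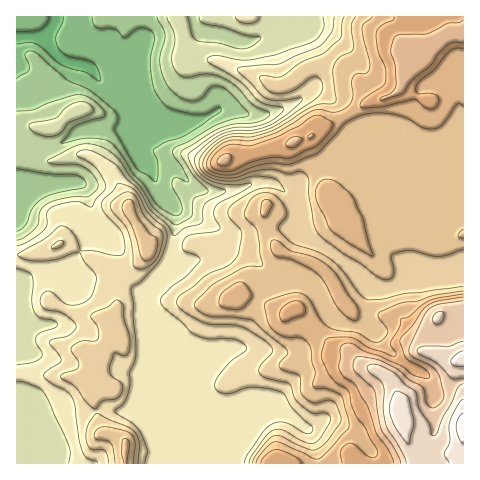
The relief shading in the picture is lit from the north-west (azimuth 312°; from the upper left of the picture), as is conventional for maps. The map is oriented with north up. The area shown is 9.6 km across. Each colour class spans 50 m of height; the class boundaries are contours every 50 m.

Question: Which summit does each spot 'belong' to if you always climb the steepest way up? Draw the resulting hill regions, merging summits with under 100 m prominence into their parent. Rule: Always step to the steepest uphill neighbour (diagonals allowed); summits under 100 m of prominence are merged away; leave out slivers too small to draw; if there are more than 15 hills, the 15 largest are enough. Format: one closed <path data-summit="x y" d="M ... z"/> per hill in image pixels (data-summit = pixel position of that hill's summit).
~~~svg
<path data-summit="463 427" d="M161 162l-14 2 8 12 6 18 15 17 0 17-7 34-23 31-2 11 4 8 1 91 19 45-2 16 298-1-1-183-60 4-12 5-15-1-13-6-19-20-40-27-2-26-25-24-6-2-15 0-26 8-26 0-14-7-17-19z"/><path data-summit="410 68" d="M463 16l-175 0-1 10 10 0 4 5 14 44-1 12-10 11-19 10-21 7-14 0-19-6-11 0-21 12-20 5-17 0-18-6-10 18 0 10 9 13 4 2 14-1 10 2 19 20 14 7 26 0 26-8 15 0 6 2 25 24 2 26 40 27 19 20 13 6 15 1 12-5 60-4z"/><path data-summit="126 446" d="M139 128l-3 4-32-4-17 1-33 18-38 1 0 289 19 6 12 0 6 2 5 7 2 12 105 0 3-9-4-17-15-35-1-91-4-8 0-9 25-33 7-34 0-17-15-17-11-27-12-10-4-9-1-7z"/>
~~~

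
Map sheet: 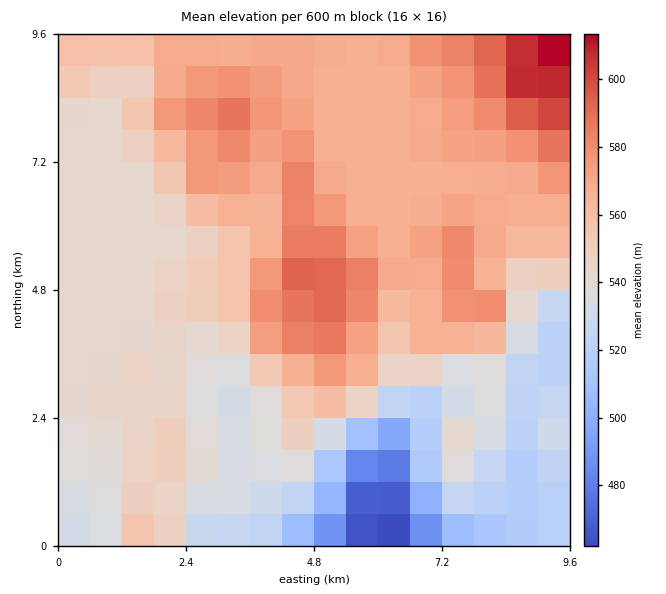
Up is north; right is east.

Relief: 460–615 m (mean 550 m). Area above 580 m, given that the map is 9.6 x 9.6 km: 11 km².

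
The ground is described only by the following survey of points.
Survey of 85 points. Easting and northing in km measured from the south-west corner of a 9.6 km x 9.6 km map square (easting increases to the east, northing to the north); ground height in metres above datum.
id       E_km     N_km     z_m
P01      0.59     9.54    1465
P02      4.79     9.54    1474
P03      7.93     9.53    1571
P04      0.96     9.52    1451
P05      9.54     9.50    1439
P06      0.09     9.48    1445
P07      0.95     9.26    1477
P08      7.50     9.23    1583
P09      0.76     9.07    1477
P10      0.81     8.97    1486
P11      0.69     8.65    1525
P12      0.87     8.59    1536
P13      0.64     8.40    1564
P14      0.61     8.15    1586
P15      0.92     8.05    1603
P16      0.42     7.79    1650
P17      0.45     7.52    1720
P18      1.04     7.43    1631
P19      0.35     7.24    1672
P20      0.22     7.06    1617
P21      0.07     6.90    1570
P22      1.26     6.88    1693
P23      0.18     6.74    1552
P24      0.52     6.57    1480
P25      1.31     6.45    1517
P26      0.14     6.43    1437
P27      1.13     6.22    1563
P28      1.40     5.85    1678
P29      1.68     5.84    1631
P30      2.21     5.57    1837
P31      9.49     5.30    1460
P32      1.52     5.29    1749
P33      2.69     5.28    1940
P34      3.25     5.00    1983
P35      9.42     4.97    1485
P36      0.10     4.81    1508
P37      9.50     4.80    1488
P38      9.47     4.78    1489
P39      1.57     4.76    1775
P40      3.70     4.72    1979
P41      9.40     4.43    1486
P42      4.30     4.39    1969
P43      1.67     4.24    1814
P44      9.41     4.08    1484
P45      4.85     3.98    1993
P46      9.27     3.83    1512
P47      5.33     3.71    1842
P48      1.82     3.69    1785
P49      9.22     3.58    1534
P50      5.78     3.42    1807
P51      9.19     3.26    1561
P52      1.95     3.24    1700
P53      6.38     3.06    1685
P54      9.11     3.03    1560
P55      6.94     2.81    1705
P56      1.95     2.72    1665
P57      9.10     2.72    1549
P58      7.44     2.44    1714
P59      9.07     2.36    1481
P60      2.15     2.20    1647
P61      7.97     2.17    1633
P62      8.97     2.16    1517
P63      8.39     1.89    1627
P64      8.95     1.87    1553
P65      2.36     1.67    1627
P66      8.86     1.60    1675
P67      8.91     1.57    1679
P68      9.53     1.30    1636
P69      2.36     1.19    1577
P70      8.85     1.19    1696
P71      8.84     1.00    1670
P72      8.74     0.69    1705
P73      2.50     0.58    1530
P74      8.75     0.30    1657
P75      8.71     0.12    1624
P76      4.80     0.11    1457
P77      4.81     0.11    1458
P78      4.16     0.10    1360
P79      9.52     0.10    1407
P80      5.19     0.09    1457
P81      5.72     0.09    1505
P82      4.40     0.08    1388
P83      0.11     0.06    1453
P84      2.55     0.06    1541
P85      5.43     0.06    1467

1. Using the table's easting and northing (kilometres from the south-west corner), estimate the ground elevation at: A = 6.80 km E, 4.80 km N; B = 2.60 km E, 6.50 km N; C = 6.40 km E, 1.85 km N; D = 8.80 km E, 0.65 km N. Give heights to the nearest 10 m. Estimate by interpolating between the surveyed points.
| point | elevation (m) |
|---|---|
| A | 1650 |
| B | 1670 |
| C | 1710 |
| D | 1690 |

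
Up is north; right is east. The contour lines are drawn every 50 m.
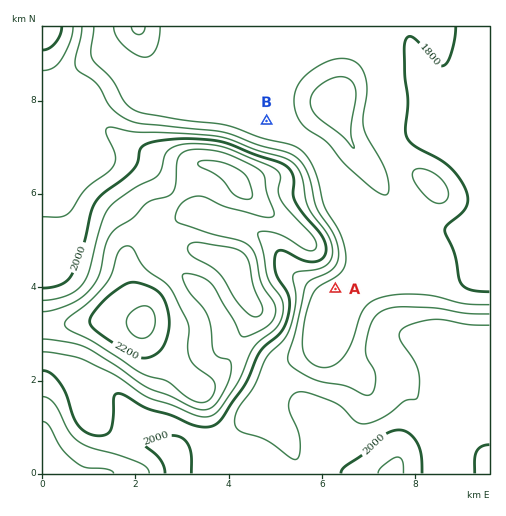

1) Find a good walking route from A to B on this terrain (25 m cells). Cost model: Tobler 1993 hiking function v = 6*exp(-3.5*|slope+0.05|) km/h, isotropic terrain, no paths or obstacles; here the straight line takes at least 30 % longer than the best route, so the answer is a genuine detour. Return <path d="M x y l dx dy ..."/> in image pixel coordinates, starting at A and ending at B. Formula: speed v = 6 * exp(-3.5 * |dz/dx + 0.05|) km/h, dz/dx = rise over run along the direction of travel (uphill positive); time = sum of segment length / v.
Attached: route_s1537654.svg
<path d="M335 289l10-19 0-24-24-47 0-11-16-33-14-14-9-5-15-15"/>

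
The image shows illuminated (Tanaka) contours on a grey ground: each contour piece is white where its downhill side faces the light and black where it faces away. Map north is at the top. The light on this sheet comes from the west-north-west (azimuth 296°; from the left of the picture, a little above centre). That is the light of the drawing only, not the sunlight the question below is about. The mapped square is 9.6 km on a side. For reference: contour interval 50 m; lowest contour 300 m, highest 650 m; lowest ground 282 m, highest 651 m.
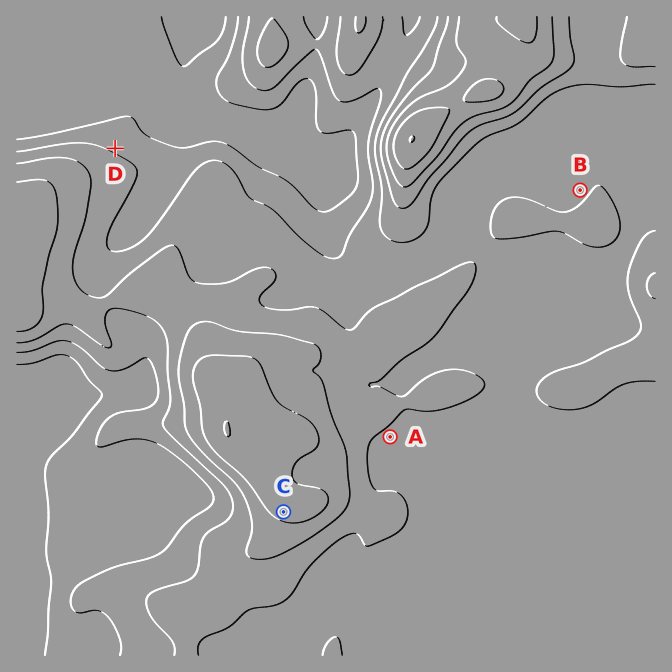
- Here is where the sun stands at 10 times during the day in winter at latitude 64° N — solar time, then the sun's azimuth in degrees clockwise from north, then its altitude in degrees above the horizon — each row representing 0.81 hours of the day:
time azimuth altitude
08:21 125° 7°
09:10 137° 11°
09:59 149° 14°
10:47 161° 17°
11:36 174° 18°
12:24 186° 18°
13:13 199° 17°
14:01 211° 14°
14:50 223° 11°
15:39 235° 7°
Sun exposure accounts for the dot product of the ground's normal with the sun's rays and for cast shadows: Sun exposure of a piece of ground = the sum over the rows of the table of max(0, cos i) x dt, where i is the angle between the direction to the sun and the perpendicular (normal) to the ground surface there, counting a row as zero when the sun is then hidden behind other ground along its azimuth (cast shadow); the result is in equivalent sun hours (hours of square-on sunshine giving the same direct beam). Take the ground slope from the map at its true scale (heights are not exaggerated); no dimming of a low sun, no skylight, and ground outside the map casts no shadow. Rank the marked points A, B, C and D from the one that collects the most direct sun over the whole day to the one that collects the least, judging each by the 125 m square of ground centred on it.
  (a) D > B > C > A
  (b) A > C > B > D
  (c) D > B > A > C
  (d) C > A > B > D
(d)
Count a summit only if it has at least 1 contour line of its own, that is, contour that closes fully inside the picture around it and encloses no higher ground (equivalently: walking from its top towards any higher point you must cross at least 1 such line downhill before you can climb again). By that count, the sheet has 5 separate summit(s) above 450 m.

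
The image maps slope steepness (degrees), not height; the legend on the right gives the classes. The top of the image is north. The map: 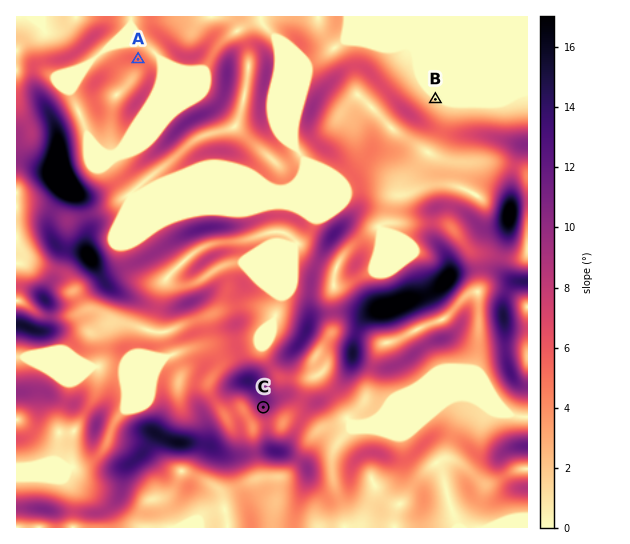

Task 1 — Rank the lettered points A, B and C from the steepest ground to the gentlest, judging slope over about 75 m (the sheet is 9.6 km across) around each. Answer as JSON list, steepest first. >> ["C", "A", "B"]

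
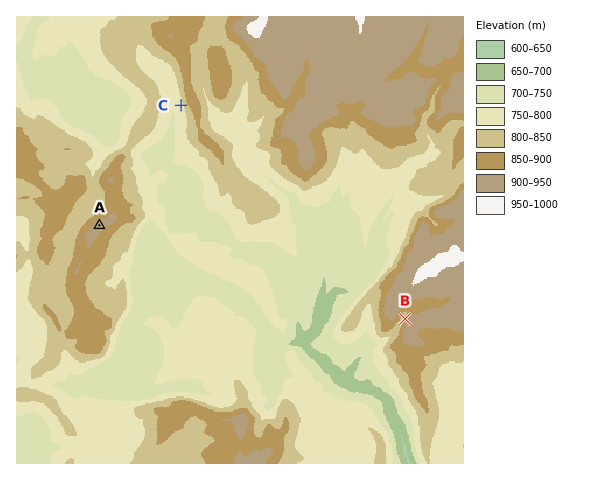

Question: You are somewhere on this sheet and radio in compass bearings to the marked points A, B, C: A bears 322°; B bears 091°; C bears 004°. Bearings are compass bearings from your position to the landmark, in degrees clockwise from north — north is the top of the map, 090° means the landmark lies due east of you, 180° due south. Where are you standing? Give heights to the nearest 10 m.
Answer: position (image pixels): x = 167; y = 314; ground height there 740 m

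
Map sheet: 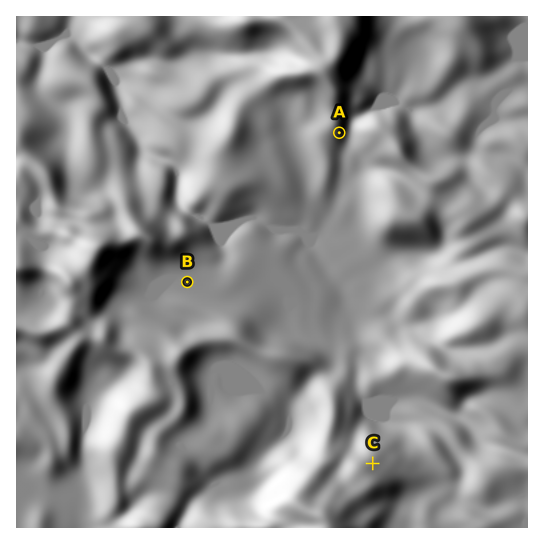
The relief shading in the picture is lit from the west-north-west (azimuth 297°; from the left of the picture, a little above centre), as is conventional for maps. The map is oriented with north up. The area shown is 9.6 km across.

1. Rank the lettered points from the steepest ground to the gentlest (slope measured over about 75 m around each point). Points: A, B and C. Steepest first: A C B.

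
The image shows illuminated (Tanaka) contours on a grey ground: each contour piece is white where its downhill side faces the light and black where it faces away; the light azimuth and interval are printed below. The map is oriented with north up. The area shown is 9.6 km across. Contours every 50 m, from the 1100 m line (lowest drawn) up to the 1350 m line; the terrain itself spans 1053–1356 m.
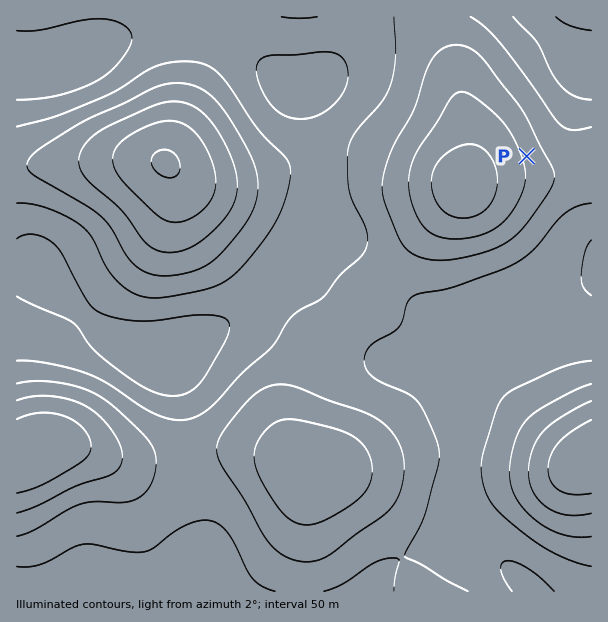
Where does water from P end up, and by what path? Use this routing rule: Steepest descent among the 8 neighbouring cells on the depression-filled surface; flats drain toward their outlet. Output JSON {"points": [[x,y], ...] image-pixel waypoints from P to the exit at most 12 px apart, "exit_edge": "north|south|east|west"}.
{"points": [[527, 156], [539, 150], [551, 138], [563, 126], [570, 114], [575, 102], [578, 90], [582, 78], [591, 68]], "exit_edge": "east"}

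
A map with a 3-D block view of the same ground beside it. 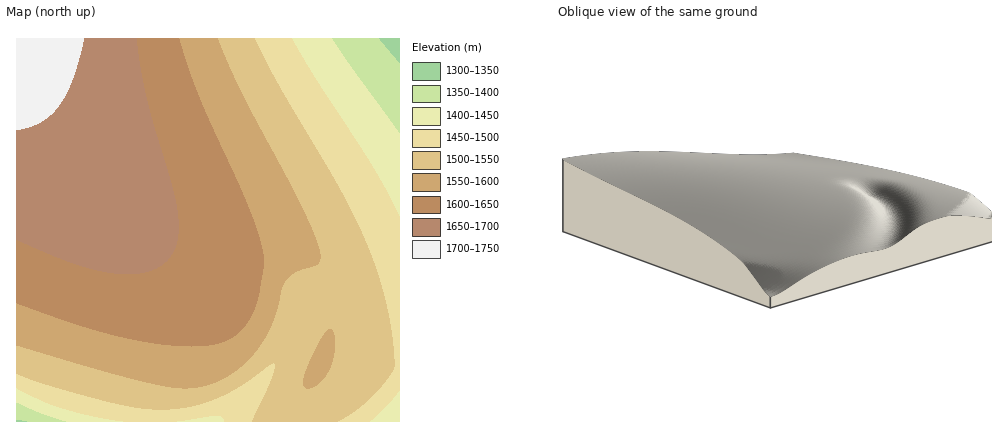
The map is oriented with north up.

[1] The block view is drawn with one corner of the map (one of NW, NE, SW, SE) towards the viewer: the SW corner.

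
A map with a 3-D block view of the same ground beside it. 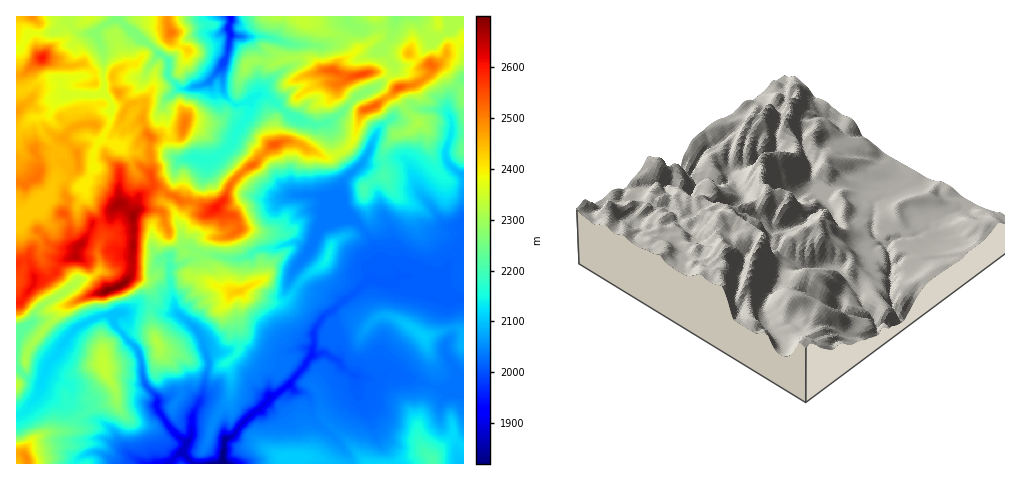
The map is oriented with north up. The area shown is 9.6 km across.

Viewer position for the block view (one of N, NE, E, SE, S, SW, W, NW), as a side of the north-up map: SW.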